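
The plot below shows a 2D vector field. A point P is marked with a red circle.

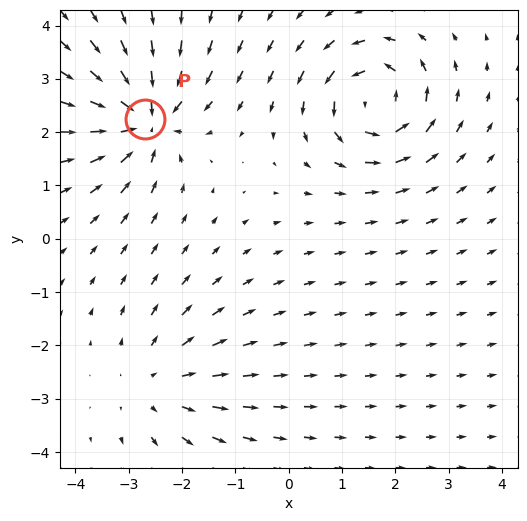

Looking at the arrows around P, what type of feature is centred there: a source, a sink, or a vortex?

sink

At P (-2.7, 2.3) the arrows converge inward. Divergence about -7, curl ≈0 — negative divergence with near-zero curl is a sink.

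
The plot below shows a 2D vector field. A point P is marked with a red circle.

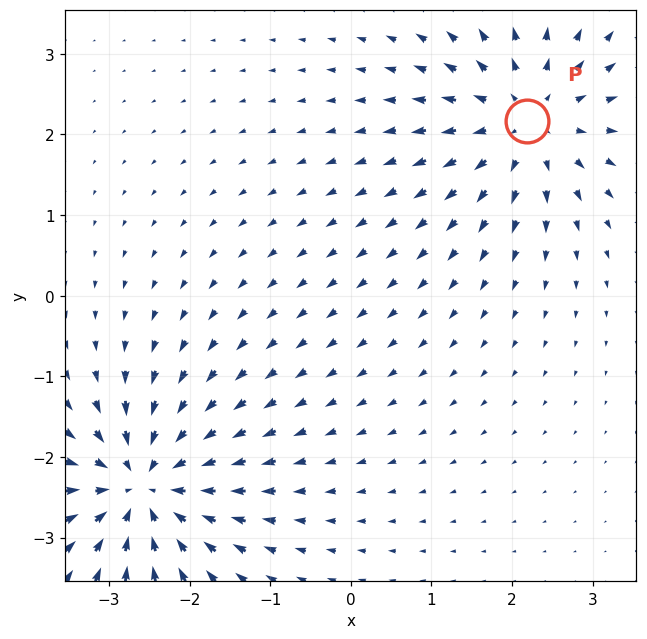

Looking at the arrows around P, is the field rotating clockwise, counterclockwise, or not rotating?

Near P at (2.2, 2.2) the arrows show no circulation. The curl there is ≈0.

not rotating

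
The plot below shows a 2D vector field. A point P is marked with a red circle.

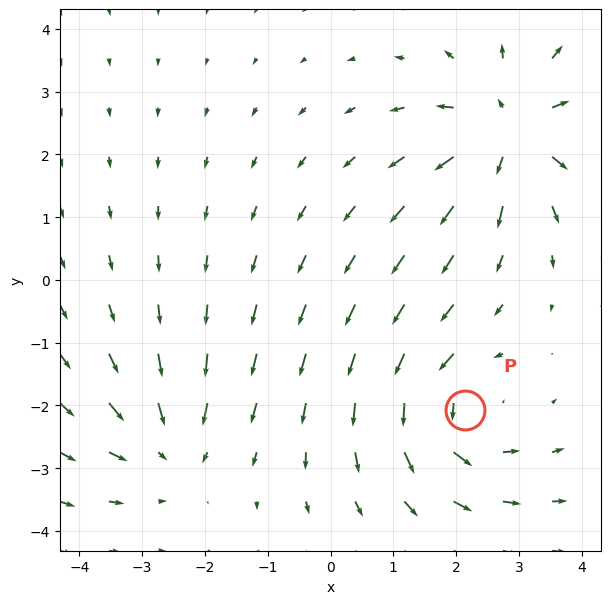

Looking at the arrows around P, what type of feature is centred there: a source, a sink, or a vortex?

At P (2.1, -2.1) the arrows circulate counterclockwise. Divergence ≈0, curl about +4 — near-zero divergence with nonzero curl is a vortex.

vortex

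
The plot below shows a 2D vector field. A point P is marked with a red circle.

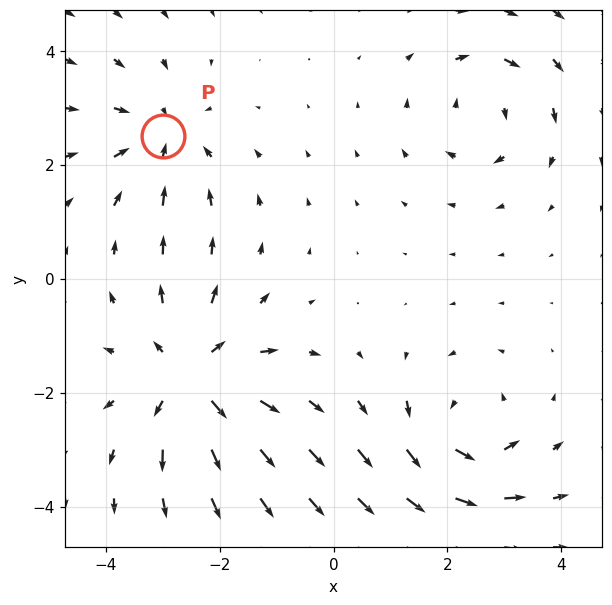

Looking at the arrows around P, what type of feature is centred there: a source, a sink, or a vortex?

At P (-3.0, 2.5) the arrows converge inward. Divergence about -3, curl ≈0 — negative divergence with near-zero curl is a sink.

sink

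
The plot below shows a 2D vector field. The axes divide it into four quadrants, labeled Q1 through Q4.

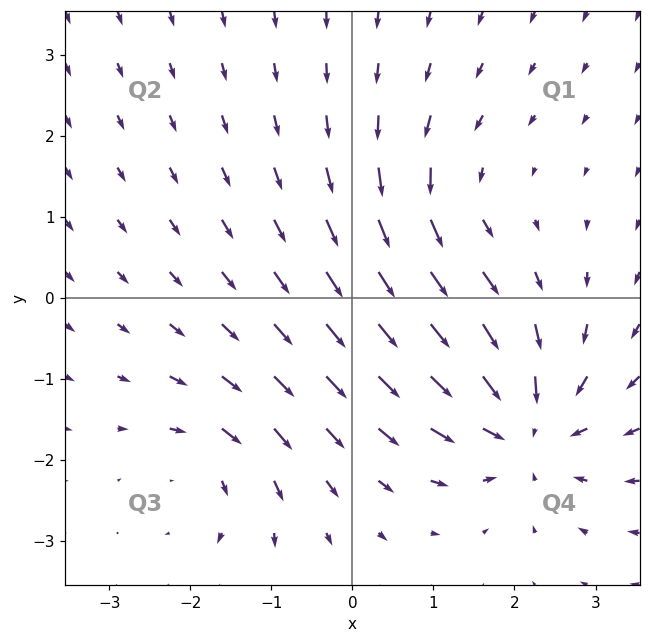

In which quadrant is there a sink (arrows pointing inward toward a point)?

Q4

The sink sits at approximately (2.1, -1.6), which lies in quadrant Q4. The divergence there is about -6, negative as expected for a sink.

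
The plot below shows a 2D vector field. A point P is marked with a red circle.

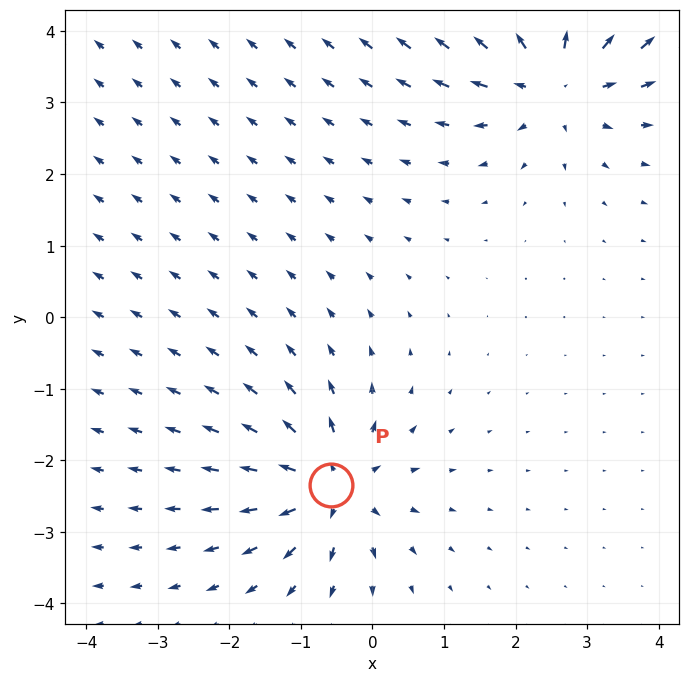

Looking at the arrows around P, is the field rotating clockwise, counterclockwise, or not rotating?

Near P at (-0.6, -2.3) the arrows show no circulation. The curl there is ≈0.

not rotating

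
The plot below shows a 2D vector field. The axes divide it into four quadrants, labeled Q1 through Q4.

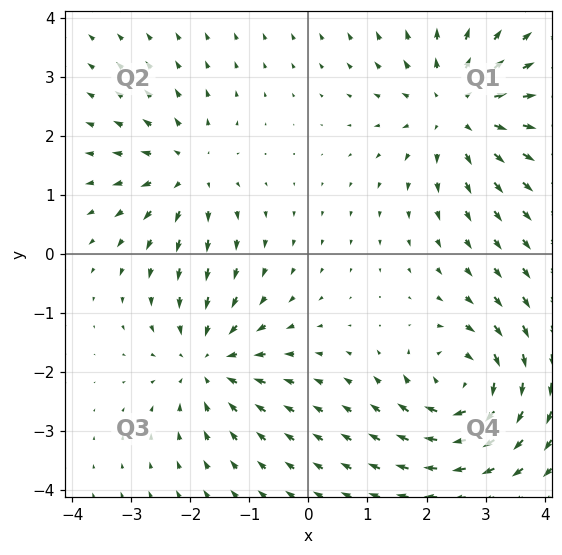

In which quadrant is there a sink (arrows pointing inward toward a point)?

The sink sits at approximately (-1.7, -1.8), which lies in quadrant Q3. The divergence there is about -3, negative as expected for a sink.

Q3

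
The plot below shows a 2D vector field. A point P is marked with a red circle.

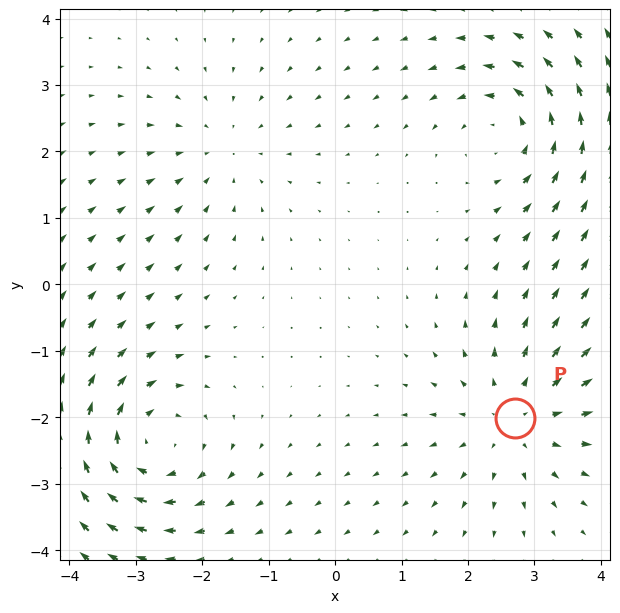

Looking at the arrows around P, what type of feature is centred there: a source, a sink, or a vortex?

source

At P (2.7, -2.0) the arrows spread outward. Divergence about +4, curl ≈0 — positive divergence with near-zero curl is a source.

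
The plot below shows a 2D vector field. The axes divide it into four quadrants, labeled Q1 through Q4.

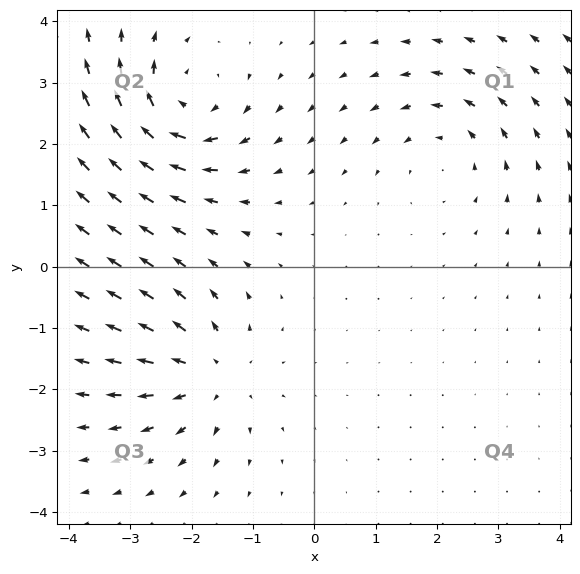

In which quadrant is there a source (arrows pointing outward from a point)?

The source sits at approximately (-1.7, -1.7), which lies in quadrant Q3. The divergence there is about +4, positive as expected for a source.

Q3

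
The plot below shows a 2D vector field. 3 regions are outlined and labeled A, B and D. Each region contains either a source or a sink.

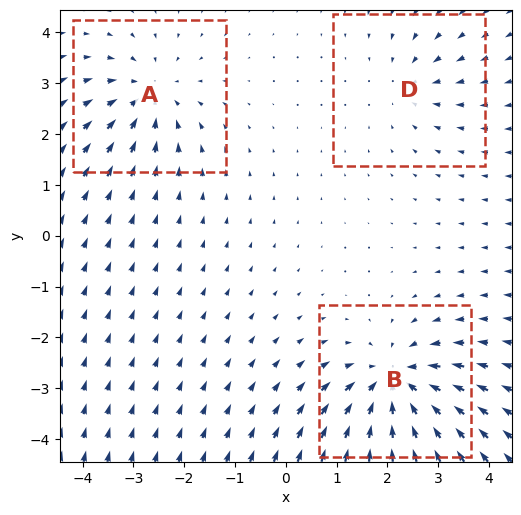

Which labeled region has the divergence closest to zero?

D

Divergence at each region's feature centre — A: about -3, B: about -5, D: about -2. Region D is closest to zero.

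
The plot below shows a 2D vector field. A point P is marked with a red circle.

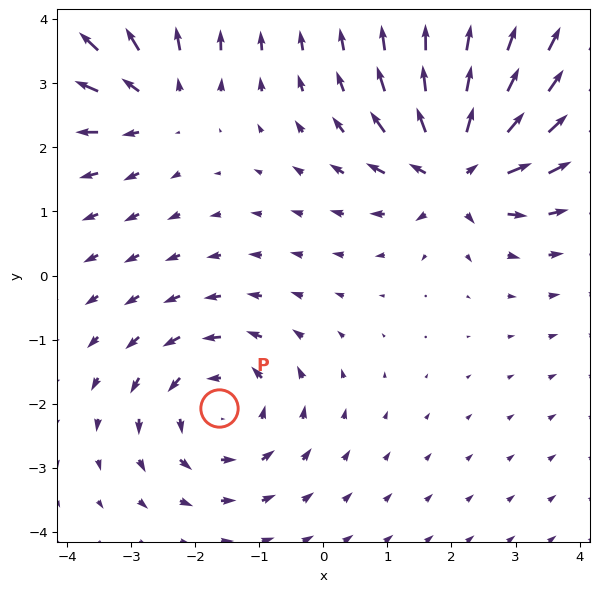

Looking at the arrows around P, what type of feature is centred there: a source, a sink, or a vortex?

At P (-1.6, -2.1) the arrows circulate counterclockwise. Divergence ≈0, curl about +4 — near-zero divergence with nonzero curl is a vortex.

vortex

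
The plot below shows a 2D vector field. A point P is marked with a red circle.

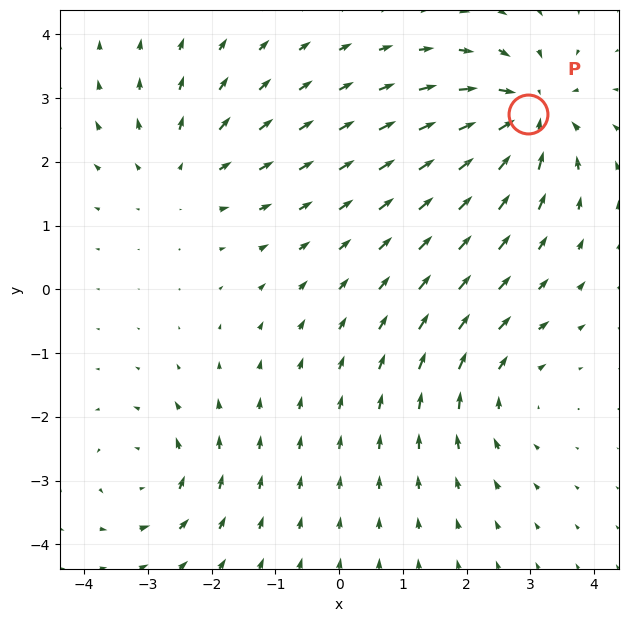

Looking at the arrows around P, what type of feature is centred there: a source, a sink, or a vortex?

sink

At P (3.0, 2.7) the arrows converge inward. Divergence about -6, curl ≈0 — negative divergence with near-zero curl is a sink.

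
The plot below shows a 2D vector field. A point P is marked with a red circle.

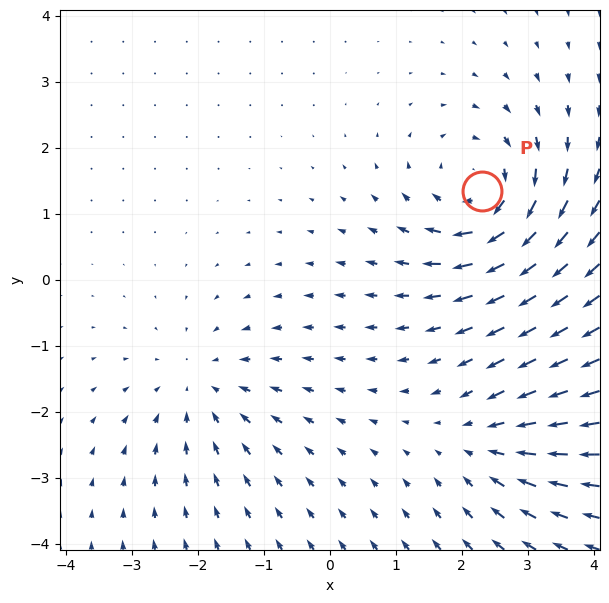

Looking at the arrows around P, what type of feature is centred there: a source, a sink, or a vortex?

At P (2.3, 1.3) the arrows circulate clockwise. Divergence ≈0, curl about -5 — near-zero divergence with nonzero curl is a vortex.

vortex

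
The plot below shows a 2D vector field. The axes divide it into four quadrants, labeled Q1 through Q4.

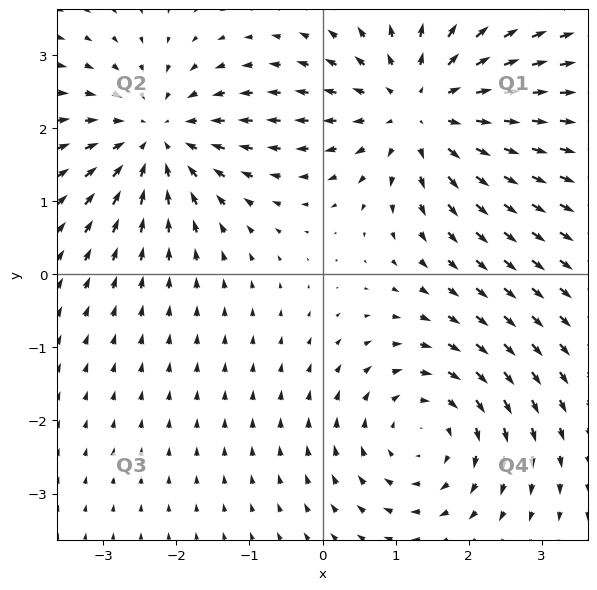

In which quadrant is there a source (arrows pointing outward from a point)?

The source sits at approximately (1.3, 2.3), which lies in quadrant Q1. The divergence there is about +4, positive as expected for a source.

Q1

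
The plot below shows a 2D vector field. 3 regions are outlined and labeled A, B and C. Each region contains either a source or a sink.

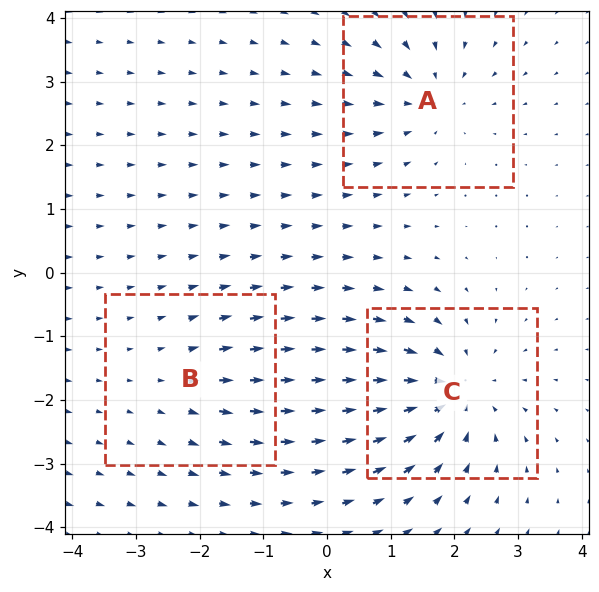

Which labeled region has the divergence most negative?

Divergence at each region's feature centre — A: about -4, B: about +2, C: about -5. Region C is most negative.

C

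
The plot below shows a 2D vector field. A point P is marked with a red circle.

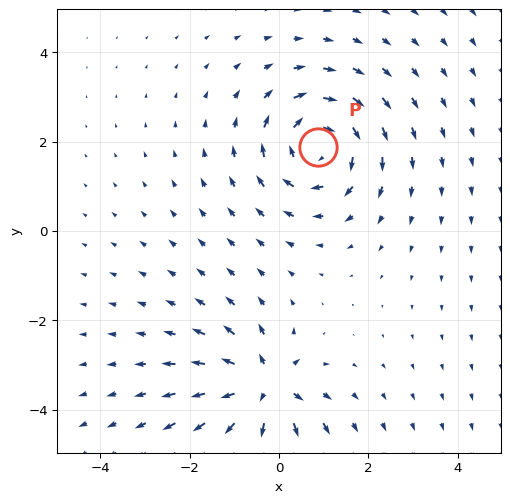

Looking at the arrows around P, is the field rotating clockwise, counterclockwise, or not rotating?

clockwise

Near P at (0.9, 1.9) the arrows circulate clockwise. The curl (z-component) there is about -4; negative curl means clockwise rotation.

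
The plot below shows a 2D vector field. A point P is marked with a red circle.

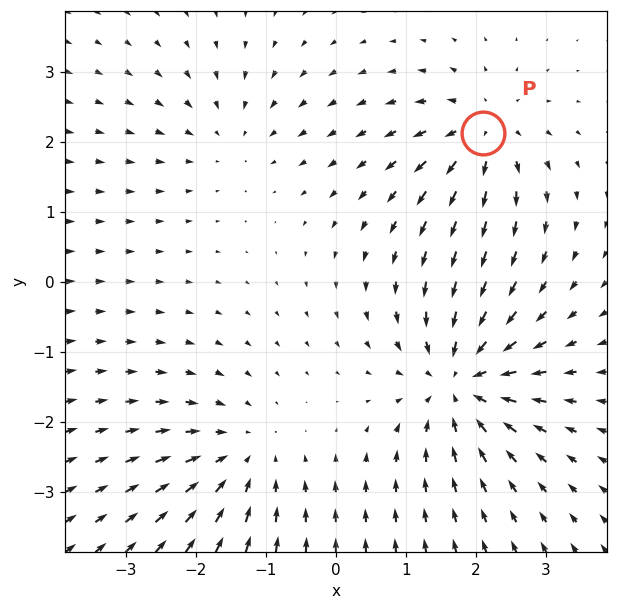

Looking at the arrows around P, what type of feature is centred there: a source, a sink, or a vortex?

At P (2.1, 2.1) the arrows spread outward. Divergence about +5, curl ≈0 — positive divergence with near-zero curl is a source.

source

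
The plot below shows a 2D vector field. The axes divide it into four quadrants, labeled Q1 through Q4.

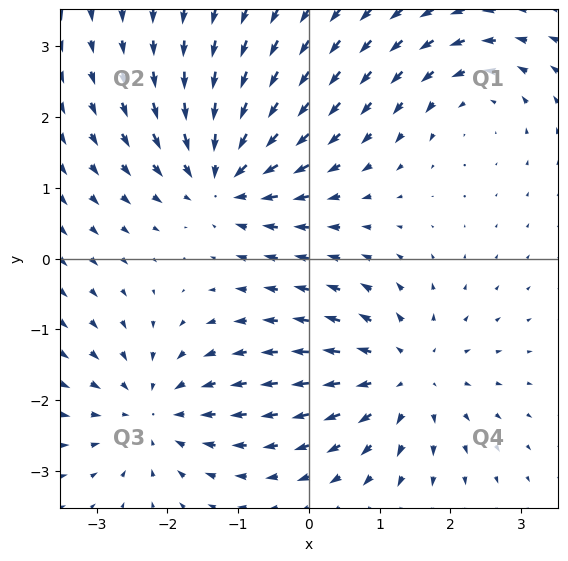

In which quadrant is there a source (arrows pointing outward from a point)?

Q4

The source sits at approximately (1.4, -1.6), which lies in quadrant Q4. The divergence there is about +5, positive as expected for a source.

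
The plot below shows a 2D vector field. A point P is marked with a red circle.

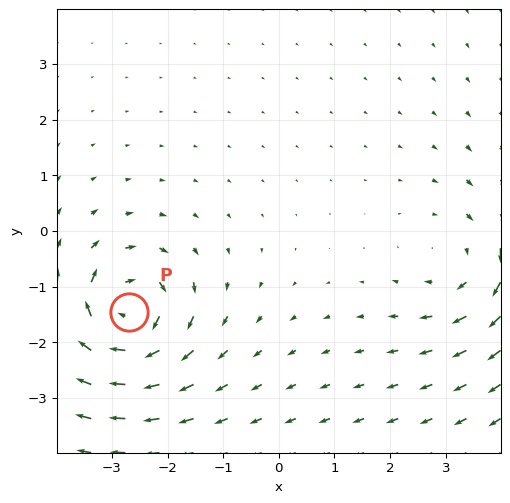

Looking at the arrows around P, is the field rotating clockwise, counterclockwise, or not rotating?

Near P at (-2.7, -1.5) the arrows circulate clockwise. The curl (z-component) there is about -7; negative curl means clockwise rotation.

clockwise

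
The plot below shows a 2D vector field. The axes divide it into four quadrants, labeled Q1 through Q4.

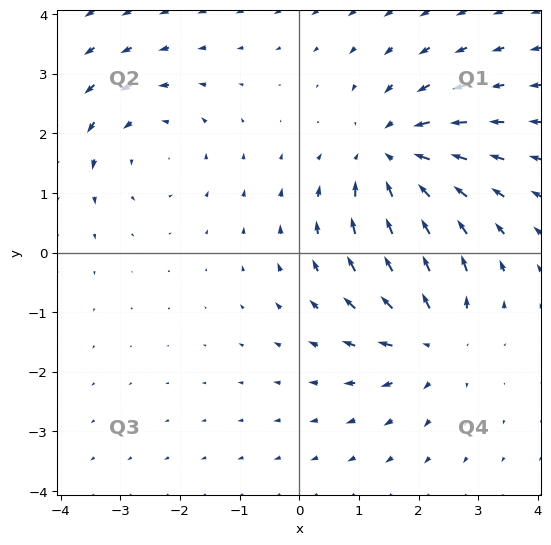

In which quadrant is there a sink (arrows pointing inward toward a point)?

The sink sits at approximately (1.6, 1.6), which lies in quadrant Q1. The divergence there is about -4, negative as expected for a sink.

Q1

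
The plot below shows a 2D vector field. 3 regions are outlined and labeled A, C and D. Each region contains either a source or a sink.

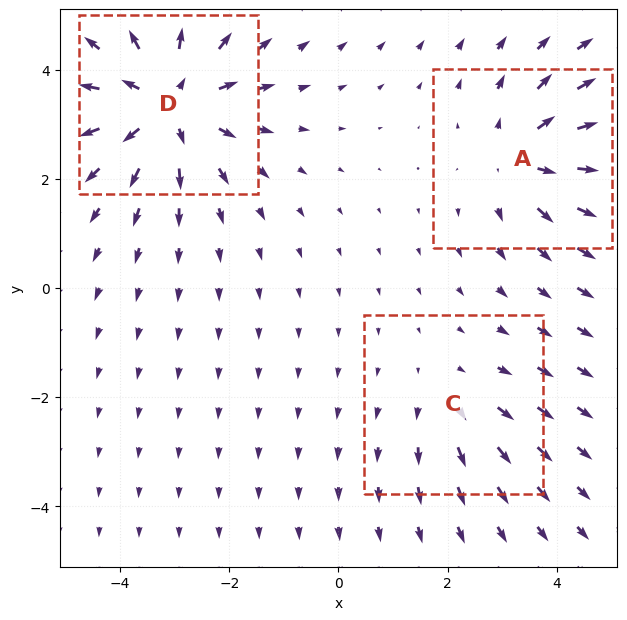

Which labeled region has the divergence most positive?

D

Divergence at each region's feature centre — A: about +3, C: about +2, D: about +4. Region D is most positive.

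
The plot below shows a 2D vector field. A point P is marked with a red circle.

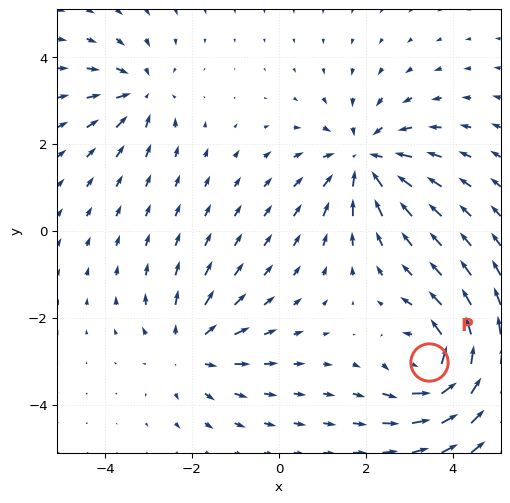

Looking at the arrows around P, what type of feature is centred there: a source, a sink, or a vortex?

At P (3.5, -3.0) the arrows circulate counterclockwise. Divergence ≈0, curl about +6 — near-zero divergence with nonzero curl is a vortex.

vortex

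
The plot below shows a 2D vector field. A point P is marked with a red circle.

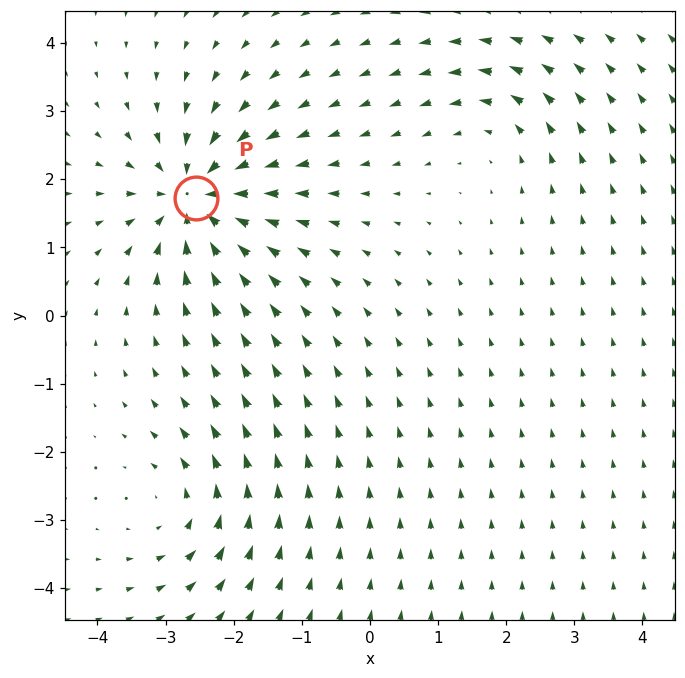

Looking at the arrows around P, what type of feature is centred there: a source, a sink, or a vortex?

sink

At P (-2.6, 1.7) the arrows converge inward. Divergence about -6, curl ≈0 — negative divergence with near-zero curl is a sink.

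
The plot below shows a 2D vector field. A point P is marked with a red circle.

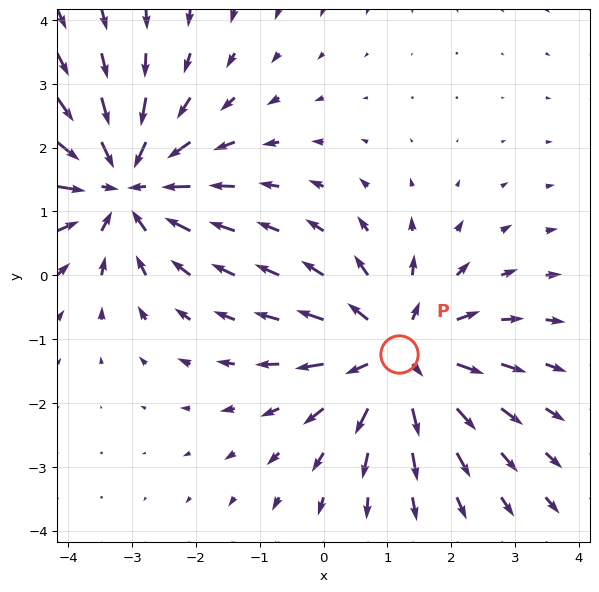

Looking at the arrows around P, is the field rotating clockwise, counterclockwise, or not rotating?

Near P at (1.2, -1.2) the arrows show no circulation. The curl there is ≈0.

not rotating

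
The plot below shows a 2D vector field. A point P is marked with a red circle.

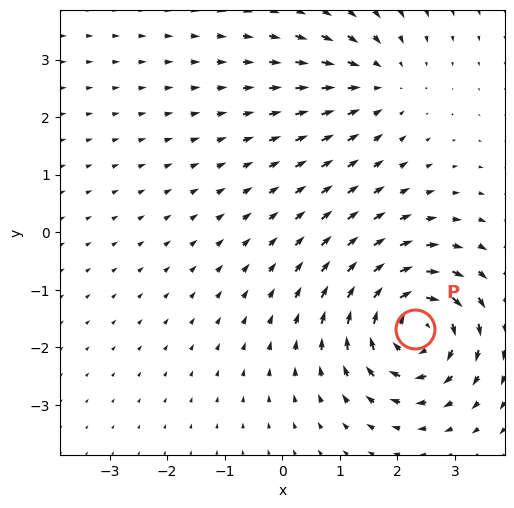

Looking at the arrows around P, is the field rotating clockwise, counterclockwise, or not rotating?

Near P at (2.3, -1.7) the arrows circulate clockwise. The curl (z-component) there is about -6; negative curl means clockwise rotation.

clockwise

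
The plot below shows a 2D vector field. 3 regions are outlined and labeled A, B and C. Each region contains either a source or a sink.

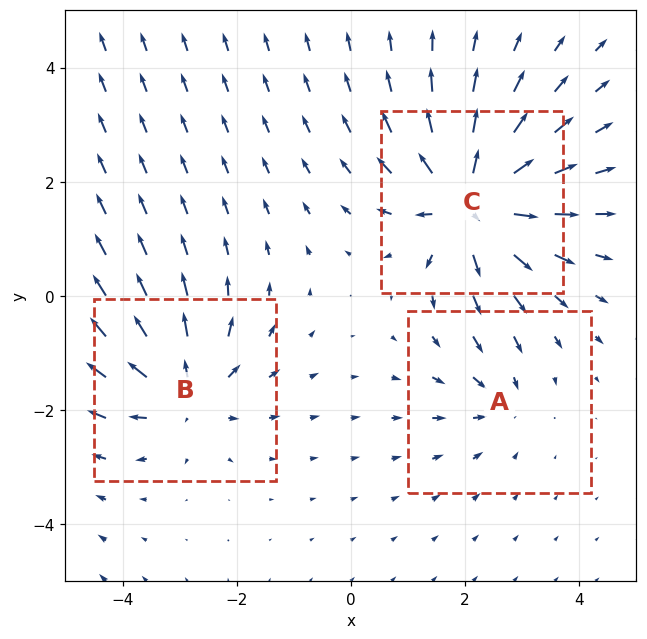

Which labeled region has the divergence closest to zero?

A

Divergence at each region's feature centre — A: about -3, B: about +4, C: about +6. Region A is closest to zero.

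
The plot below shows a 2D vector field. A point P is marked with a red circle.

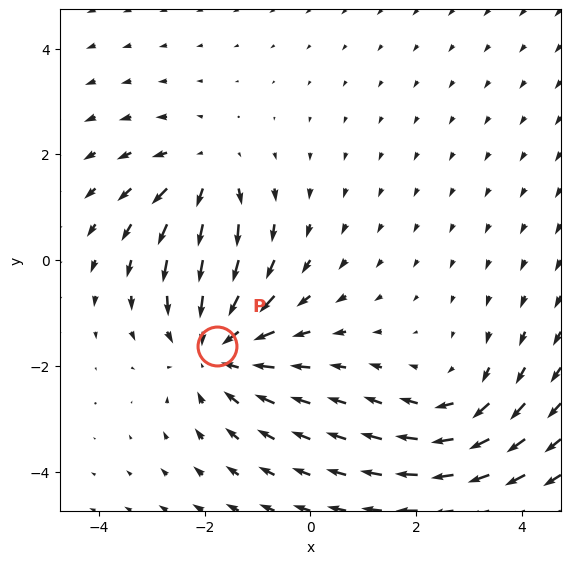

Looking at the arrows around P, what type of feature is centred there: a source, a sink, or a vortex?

sink

At P (-1.8, -1.6) the arrows converge inward. Divergence about -4, curl ≈0 — negative divergence with near-zero curl is a sink.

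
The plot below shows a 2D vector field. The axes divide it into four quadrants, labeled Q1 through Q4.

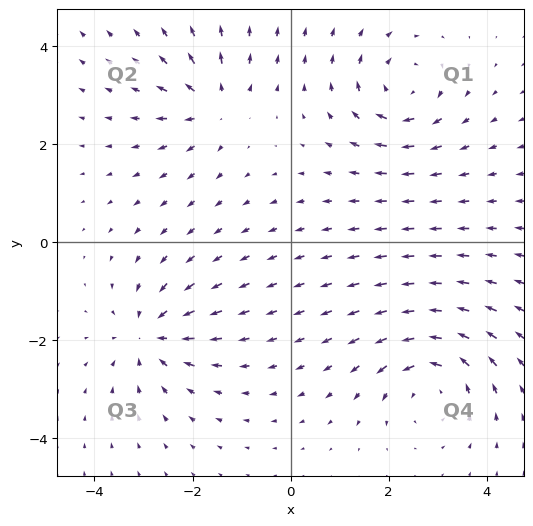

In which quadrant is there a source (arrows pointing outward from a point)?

The source sits at approximately (-1.6, 2.8), which lies in quadrant Q2. The divergence there is about +4, positive as expected for a source.

Q2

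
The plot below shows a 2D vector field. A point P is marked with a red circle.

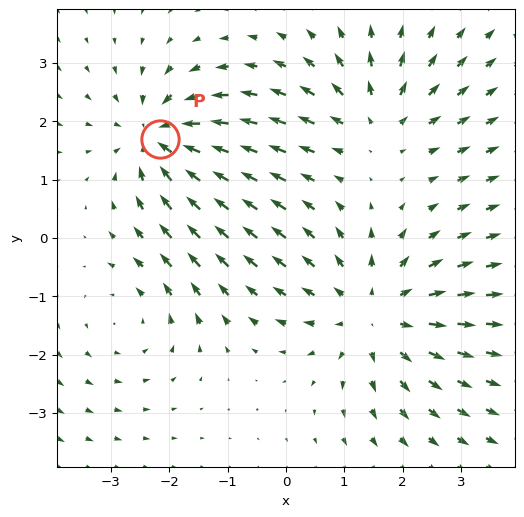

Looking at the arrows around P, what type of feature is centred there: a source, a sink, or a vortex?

At P (-2.2, 1.7) the arrows converge inward. Divergence about -5, curl ≈0 — negative divergence with near-zero curl is a sink.

sink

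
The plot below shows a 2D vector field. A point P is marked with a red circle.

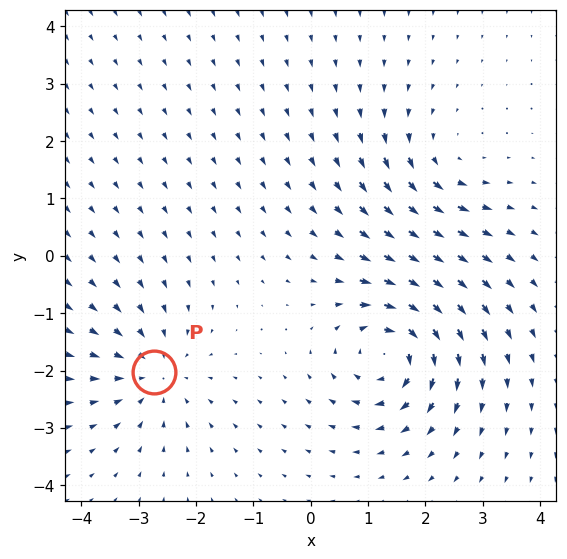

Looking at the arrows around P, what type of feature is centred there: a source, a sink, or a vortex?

sink

At P (-2.7, -2.0) the arrows converge inward. Divergence about -3, curl ≈0 — negative divergence with near-zero curl is a sink.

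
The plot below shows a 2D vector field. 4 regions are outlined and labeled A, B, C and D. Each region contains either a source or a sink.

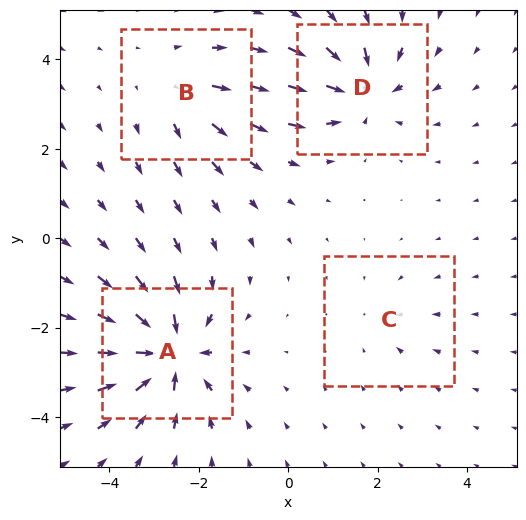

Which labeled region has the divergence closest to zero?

Divergence at each region's feature centre — A: about -8, B: about +4, C: about -2, D: about -6. Region C is closest to zero.

C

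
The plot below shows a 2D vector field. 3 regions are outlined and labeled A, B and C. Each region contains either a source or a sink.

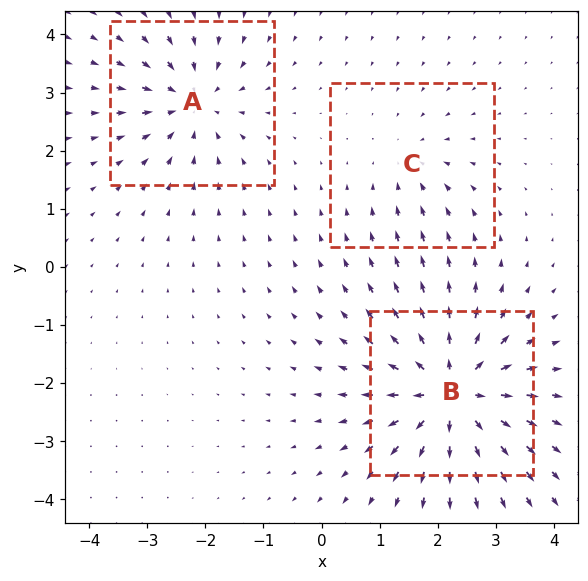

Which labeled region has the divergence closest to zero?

C

Divergence at each region's feature centre — A: about -4, B: about +6, C: about -2. Region C is closest to zero.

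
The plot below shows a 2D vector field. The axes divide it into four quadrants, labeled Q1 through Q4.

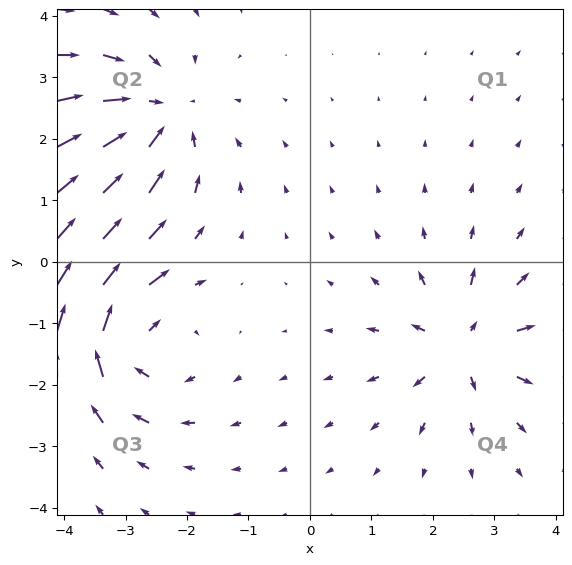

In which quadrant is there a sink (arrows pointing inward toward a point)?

Q2

The sink sits at approximately (-2.5, 2.4), which lies in quadrant Q2. The divergence there is about -3, negative as expected for a sink.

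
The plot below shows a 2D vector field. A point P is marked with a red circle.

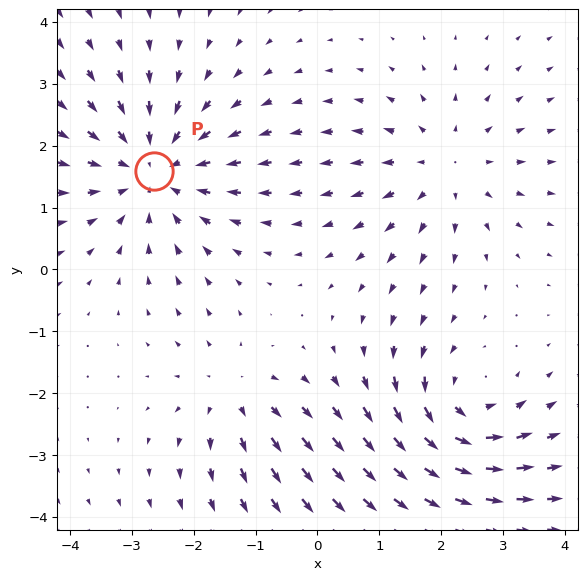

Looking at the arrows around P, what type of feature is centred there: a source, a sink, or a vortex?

At P (-2.6, 1.6) the arrows converge inward. Divergence about -4, curl ≈0 — negative divergence with near-zero curl is a sink.

sink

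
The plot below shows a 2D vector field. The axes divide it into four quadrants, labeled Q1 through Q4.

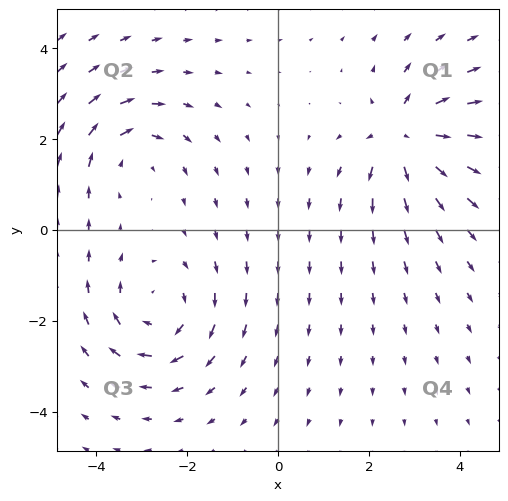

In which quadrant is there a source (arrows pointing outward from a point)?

Q1

The source sits at approximately (2.8, 2.0), which lies in quadrant Q1. The divergence there is about +6, positive as expected for a source.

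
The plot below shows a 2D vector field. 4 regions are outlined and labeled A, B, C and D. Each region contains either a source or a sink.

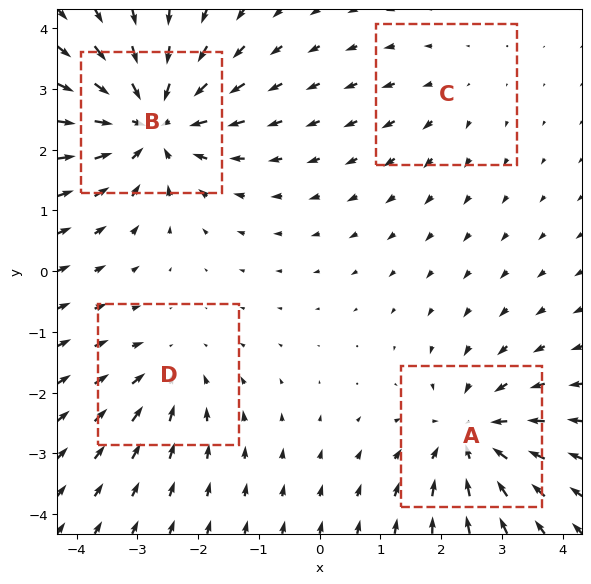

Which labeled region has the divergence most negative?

Divergence at each region's feature centre — A: about -5, B: about -7, C: about +2, D: about -3. Region B is most negative.

B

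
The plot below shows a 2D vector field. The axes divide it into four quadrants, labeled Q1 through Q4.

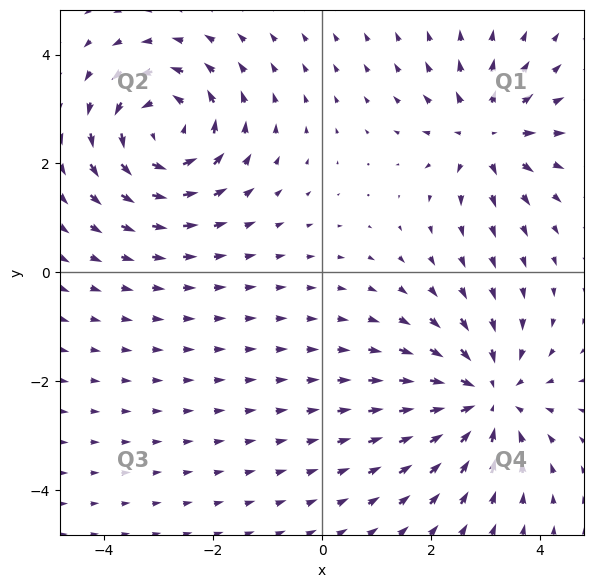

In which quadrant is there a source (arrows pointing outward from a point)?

The source sits at approximately (3.0, 2.5), which lies in quadrant Q1. The divergence there is about +4, positive as expected for a source.

Q1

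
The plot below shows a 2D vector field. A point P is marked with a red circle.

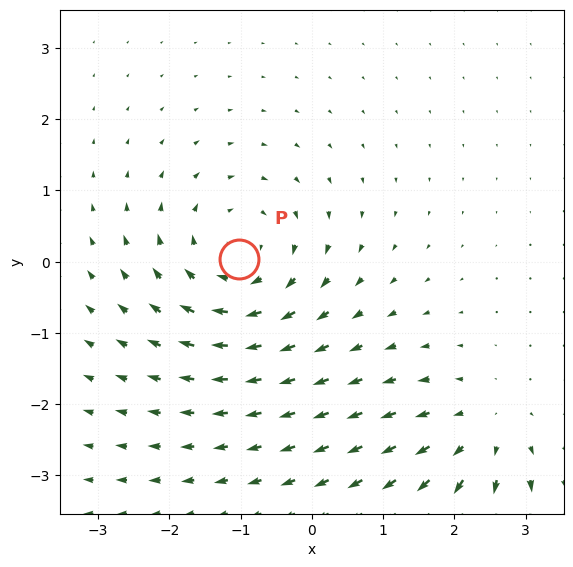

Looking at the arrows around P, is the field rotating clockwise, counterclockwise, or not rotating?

clockwise

Near P at (-1.0, 0.0) the arrows circulate clockwise. The curl (z-component) there is about -5; negative curl means clockwise rotation.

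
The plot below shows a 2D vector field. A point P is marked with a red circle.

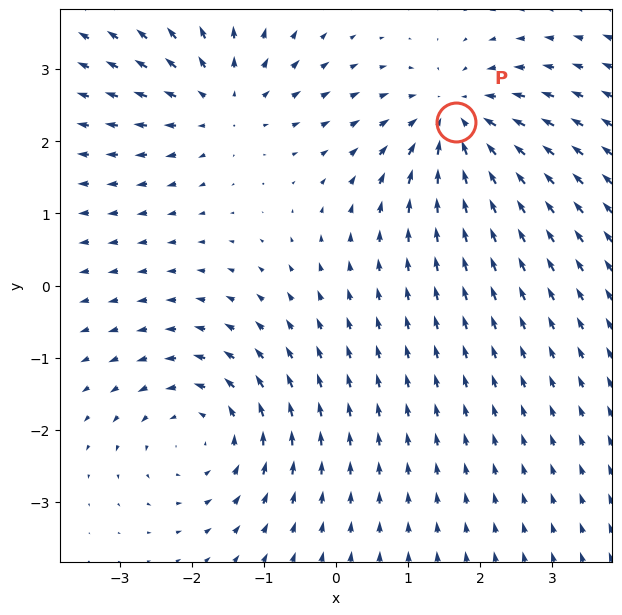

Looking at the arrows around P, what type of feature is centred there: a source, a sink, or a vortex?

At P (1.7, 2.3) the arrows converge inward. Divergence about -5, curl ≈0 — negative divergence with near-zero curl is a sink.

sink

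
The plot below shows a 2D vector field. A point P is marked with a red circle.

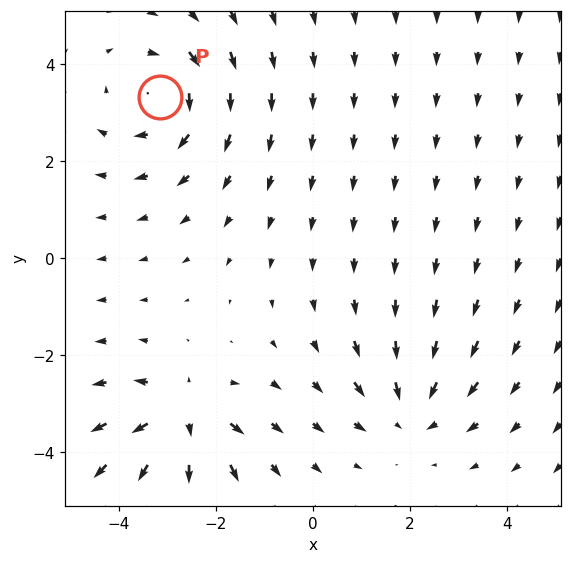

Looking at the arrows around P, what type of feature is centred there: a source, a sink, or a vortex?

vortex

At P (-3.2, 3.3) the arrows circulate clockwise. Divergence ≈0, curl about -3 — near-zero divergence with nonzero curl is a vortex.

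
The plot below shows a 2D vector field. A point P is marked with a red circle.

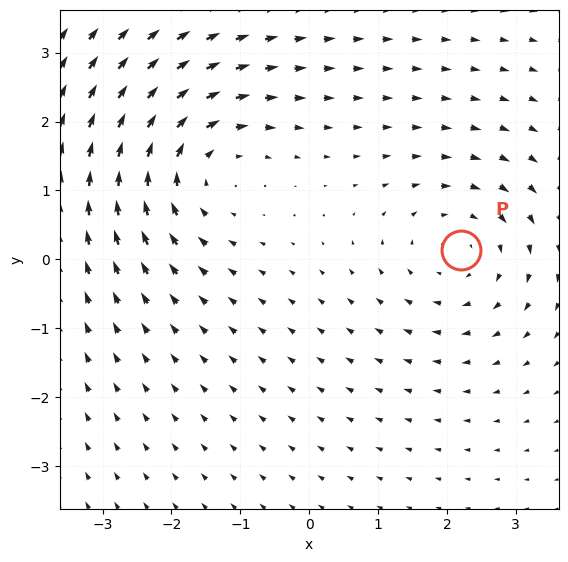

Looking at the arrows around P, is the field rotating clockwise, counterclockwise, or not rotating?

Near P at (2.2, 0.1) the arrows circulate clockwise. The curl (z-component) there is about -2; negative curl means clockwise rotation.

clockwise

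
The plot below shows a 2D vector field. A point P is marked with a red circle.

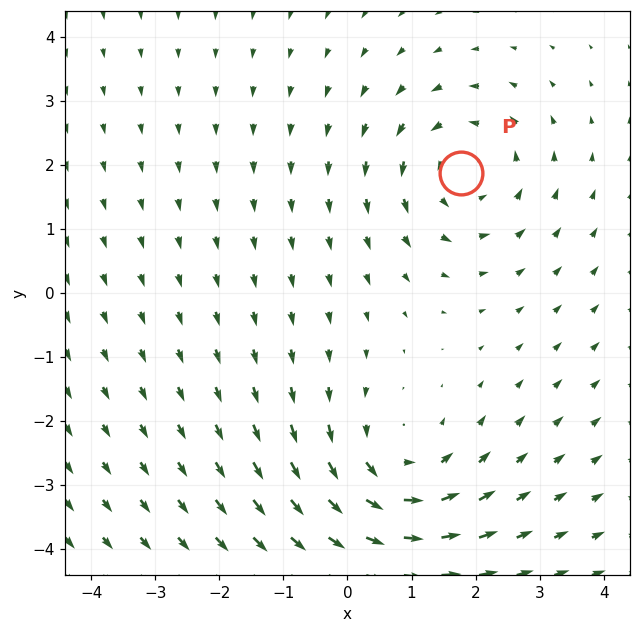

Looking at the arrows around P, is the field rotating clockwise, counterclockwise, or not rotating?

Near P at (1.8, 1.9) the arrows circulate counterclockwise. The curl (z-component) there is about +3; positive curl means counterclockwise rotation.

counterclockwise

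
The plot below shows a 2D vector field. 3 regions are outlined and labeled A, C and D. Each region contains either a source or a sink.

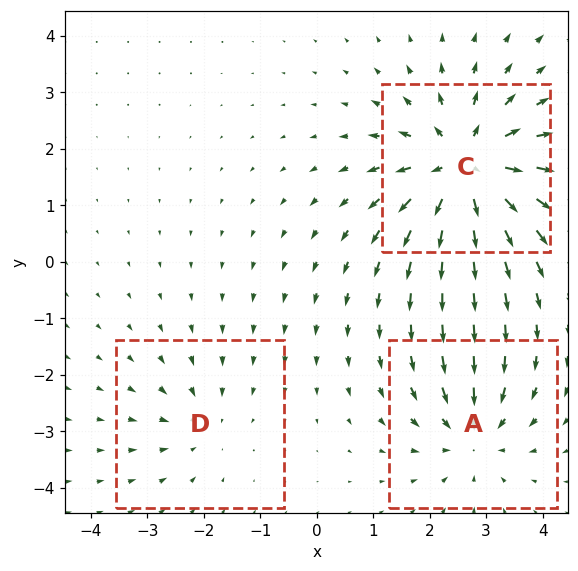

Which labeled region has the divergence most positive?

Divergence at each region's feature centre — A: about -3, C: about +6, D: about -2. Region C is most positive.

C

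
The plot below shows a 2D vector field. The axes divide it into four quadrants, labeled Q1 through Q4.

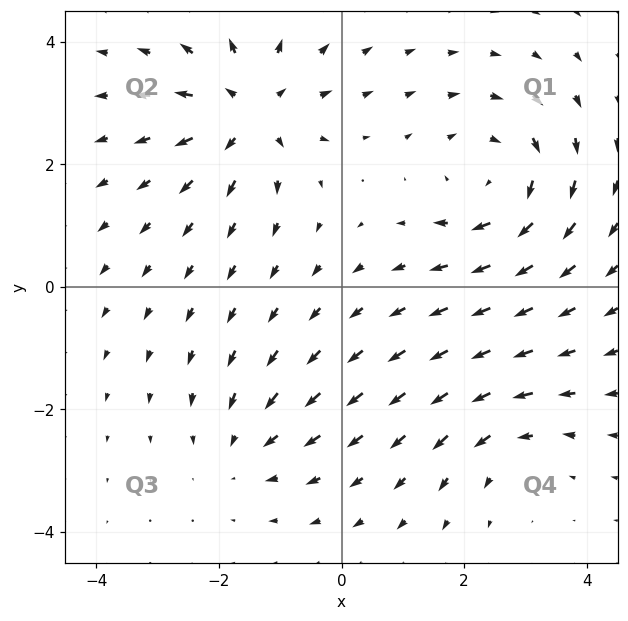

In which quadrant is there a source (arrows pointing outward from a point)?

Q2

The source sits at approximately (-1.5, 2.9), which lies in quadrant Q2. The divergence there is about +5, positive as expected for a source.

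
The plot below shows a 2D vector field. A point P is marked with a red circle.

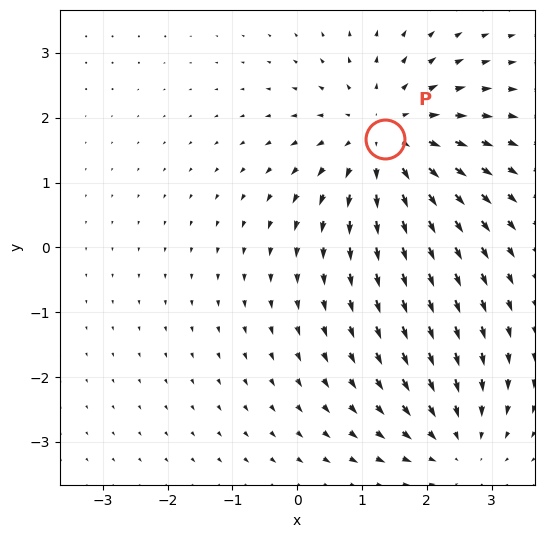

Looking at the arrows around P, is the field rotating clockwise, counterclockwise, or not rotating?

not rotating

Near P at (1.4, 1.7) the arrows show no circulation. The curl there is ≈0.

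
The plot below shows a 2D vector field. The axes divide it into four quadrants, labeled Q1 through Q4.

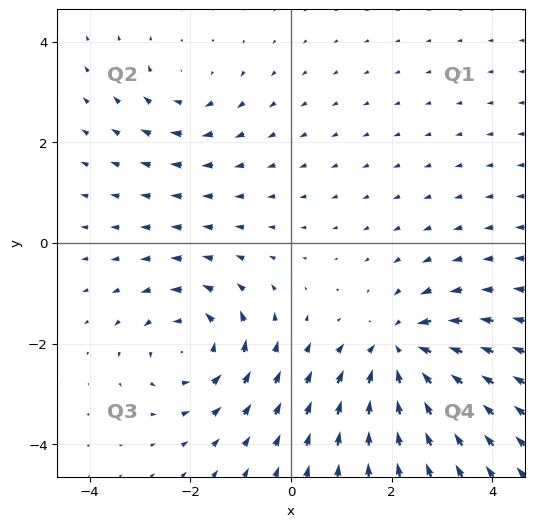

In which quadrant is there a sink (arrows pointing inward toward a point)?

The sink sits at approximately (2.2, -2.2), which lies in quadrant Q4. The divergence there is about -5, negative as expected for a sink.

Q4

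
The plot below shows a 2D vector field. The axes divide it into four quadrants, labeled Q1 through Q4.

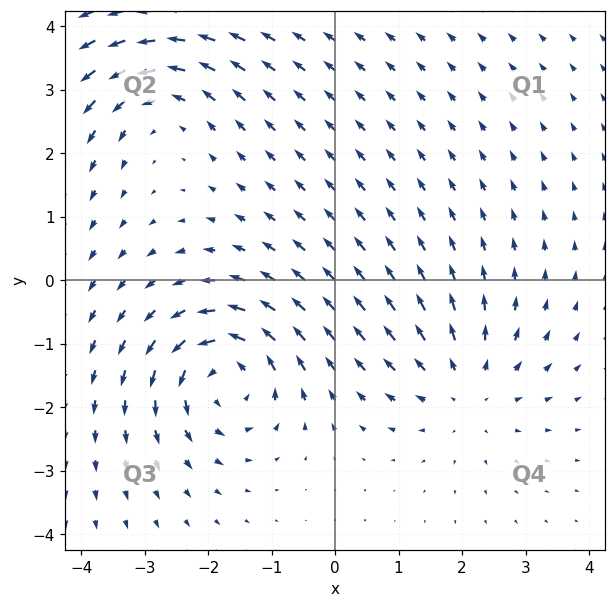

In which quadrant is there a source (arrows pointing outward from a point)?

The source sits at approximately (2.1, -1.7), which lies in quadrant Q4. The divergence there is about +3, positive as expected for a source.

Q4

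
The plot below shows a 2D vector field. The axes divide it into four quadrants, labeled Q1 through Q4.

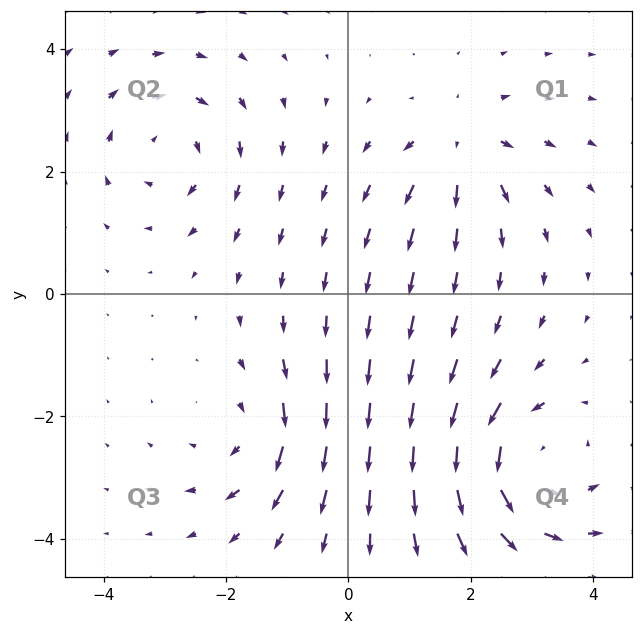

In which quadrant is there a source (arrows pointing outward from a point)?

The source sits at approximately (1.9, 2.4), which lies in quadrant Q1. The divergence there is about +4, positive as expected for a source.

Q1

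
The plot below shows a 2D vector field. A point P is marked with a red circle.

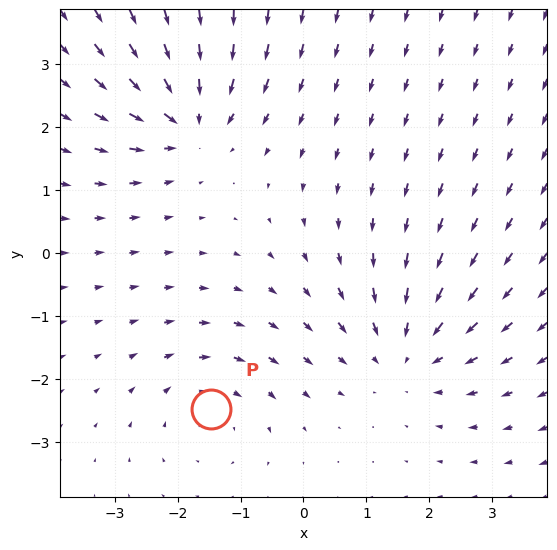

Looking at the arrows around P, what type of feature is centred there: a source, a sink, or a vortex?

At P (-1.5, -2.5) the arrows circulate clockwise. Divergence ≈0, curl about -2 — near-zero divergence with nonzero curl is a vortex.

vortex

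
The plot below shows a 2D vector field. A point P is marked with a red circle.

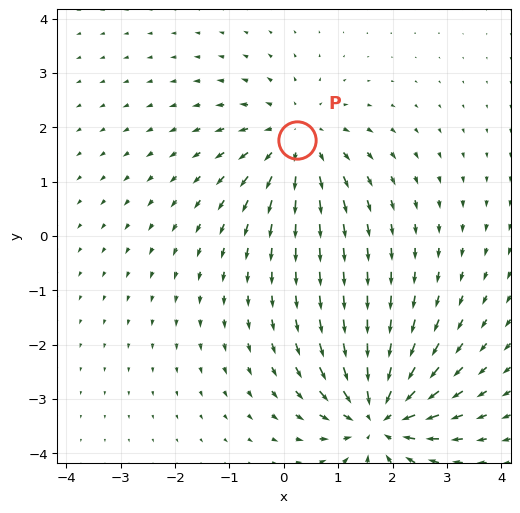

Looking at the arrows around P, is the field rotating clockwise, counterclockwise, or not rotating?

not rotating

Near P at (0.2, 1.8) the arrows show no circulation. The curl there is ≈0.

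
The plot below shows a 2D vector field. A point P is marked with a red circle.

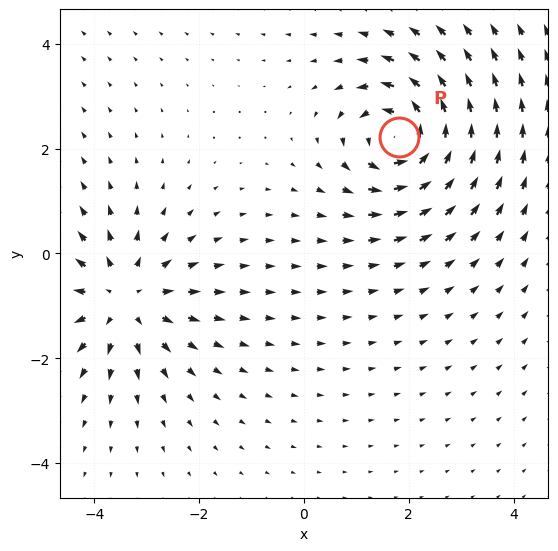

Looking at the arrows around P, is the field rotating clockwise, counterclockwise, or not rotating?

counterclockwise

Near P at (1.8, 2.2) the arrows circulate counterclockwise. The curl (z-component) there is about +5; positive curl means counterclockwise rotation.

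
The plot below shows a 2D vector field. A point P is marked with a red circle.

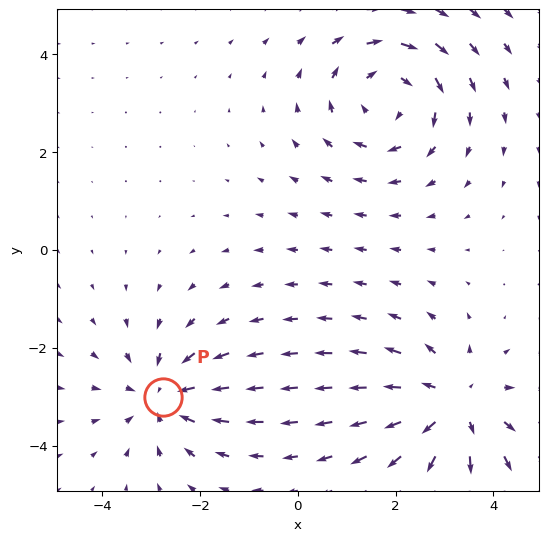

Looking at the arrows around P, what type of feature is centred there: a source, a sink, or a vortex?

At P (-2.8, -3.0) the arrows converge inward. Divergence about -4, curl ≈0 — negative divergence with near-zero curl is a sink.

sink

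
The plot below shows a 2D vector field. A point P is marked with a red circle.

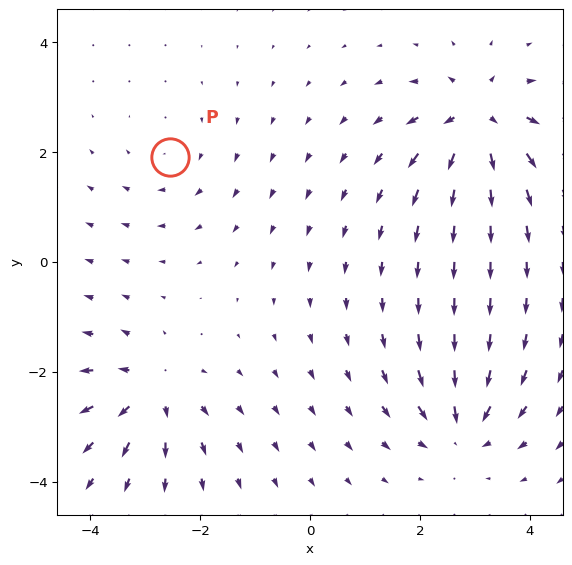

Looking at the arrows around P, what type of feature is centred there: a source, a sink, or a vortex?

vortex

At P (-2.5, 1.9) the arrows circulate clockwise. Divergence ≈0, curl about -2 — near-zero divergence with nonzero curl is a vortex.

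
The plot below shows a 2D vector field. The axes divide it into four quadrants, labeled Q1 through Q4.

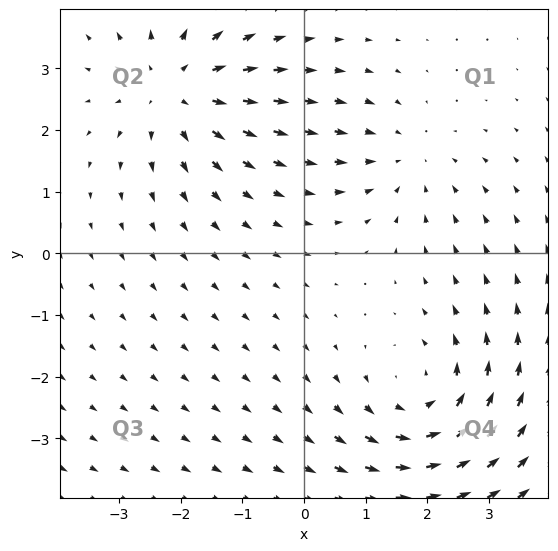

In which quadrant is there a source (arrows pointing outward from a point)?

The source sits at approximately (-2.1, 2.7), which lies in quadrant Q2. The divergence there is about +4, positive as expected for a source.

Q2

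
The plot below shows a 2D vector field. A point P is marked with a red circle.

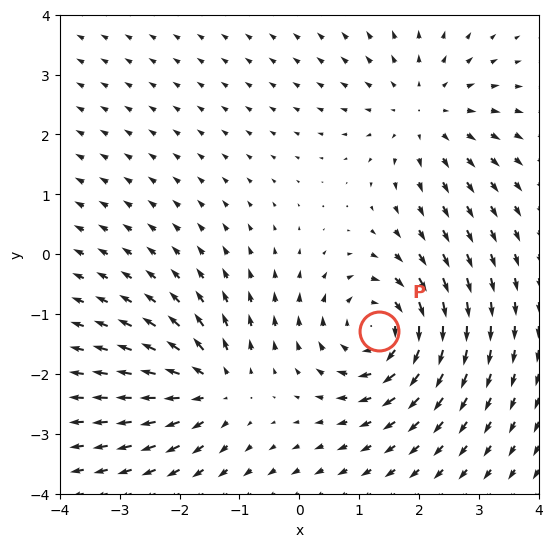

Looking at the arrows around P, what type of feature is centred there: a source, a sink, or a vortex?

At P (1.3, -1.3) the arrows circulate clockwise. Divergence ≈0, curl about -5 — near-zero divergence with nonzero curl is a vortex.

vortex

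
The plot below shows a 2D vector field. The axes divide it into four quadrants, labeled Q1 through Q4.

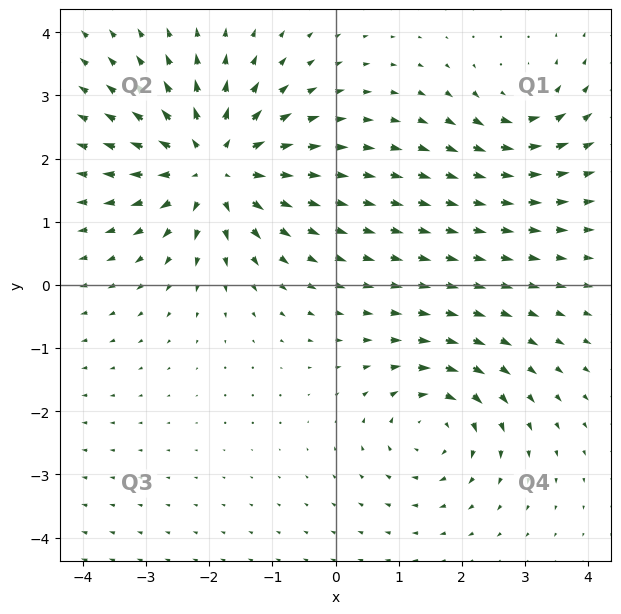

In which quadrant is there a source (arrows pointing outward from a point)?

The source sits at approximately (-1.9, 1.9), which lies in quadrant Q2. The divergence there is about +5, positive as expected for a source.

Q2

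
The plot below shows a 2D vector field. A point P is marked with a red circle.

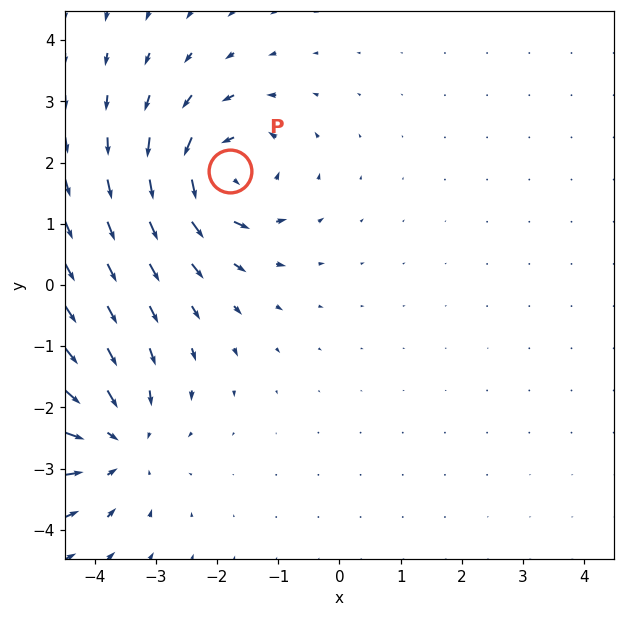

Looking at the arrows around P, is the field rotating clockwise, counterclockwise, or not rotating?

counterclockwise

Near P at (-1.8, 1.9) the arrows circulate counterclockwise. The curl (z-component) there is about +6; positive curl means counterclockwise rotation.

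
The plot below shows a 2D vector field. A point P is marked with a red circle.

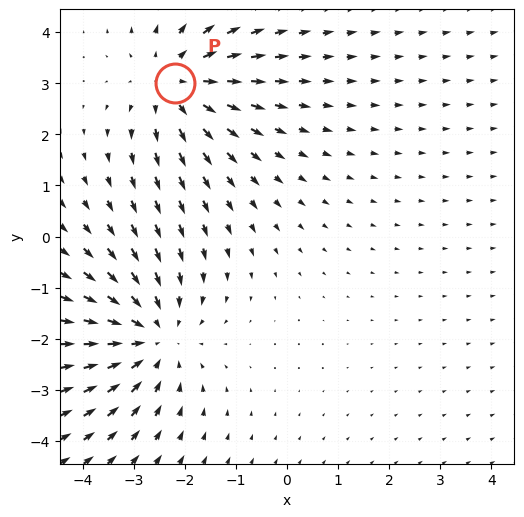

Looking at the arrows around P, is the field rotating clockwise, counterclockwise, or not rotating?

Near P at (-2.2, 3.0) the arrows show no circulation. The curl there is ≈0.

not rotating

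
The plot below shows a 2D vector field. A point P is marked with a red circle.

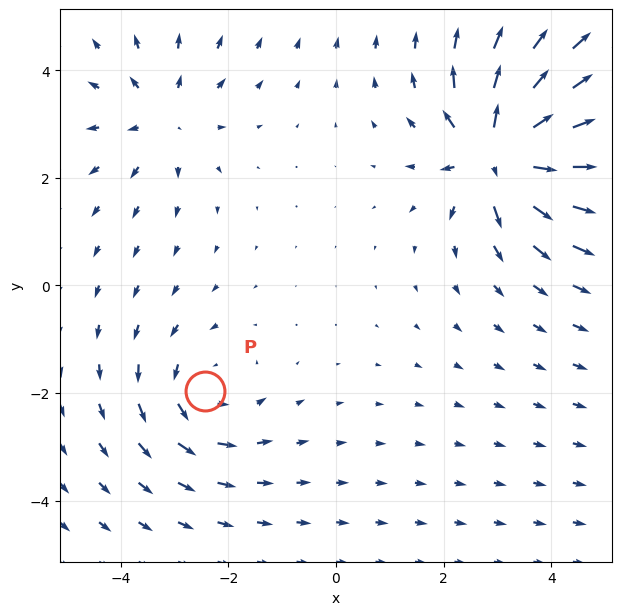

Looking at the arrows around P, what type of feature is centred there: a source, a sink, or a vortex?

vortex

At P (-2.4, -2.0) the arrows circulate counterclockwise. Divergence ≈0, curl about +3 — near-zero divergence with nonzero curl is a vortex.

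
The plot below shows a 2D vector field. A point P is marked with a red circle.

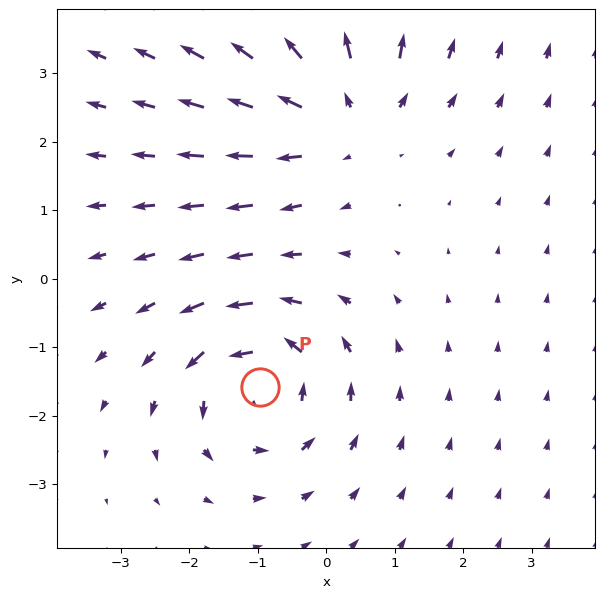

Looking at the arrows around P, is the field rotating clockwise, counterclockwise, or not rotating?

counterclockwise

Near P at (-1.0, -1.6) the arrows circulate counterclockwise. The curl (z-component) there is about +5; positive curl means counterclockwise rotation.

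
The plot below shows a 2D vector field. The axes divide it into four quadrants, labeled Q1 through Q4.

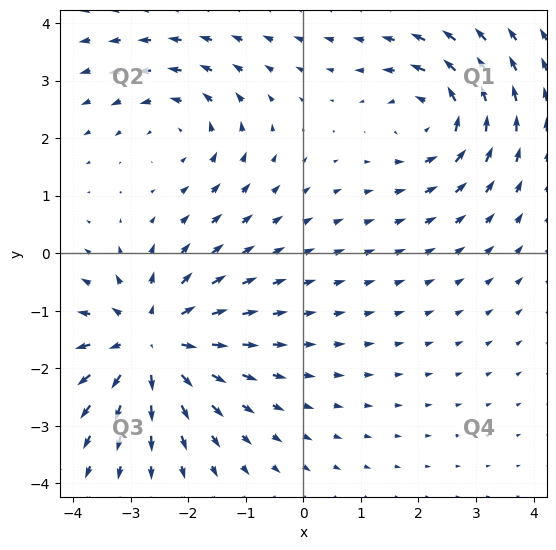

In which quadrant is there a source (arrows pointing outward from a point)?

Q3

The source sits at approximately (-2.6, -1.5), which lies in quadrant Q3. The divergence there is about +4, positive as expected for a source.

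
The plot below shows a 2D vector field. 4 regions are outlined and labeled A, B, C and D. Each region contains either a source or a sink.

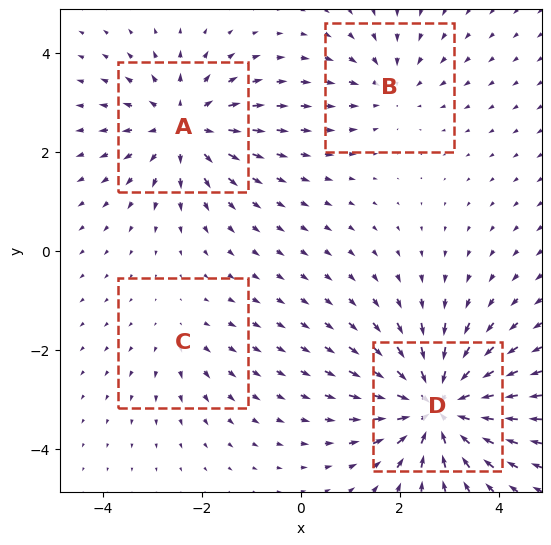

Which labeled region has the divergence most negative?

D

Divergence at each region's feature centre — A: about +5, B: about -3, C: about +2, D: about -7. Region D is most negative.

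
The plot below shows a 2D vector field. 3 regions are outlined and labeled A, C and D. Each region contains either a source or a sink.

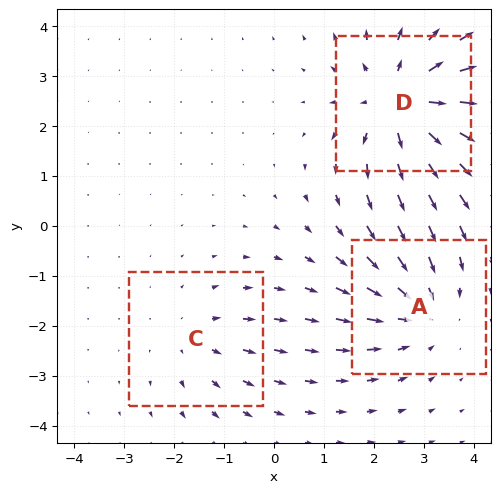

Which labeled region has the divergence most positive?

Divergence at each region's feature centre — A: about -3, C: about +2, D: about +4. Region D is most positive.

D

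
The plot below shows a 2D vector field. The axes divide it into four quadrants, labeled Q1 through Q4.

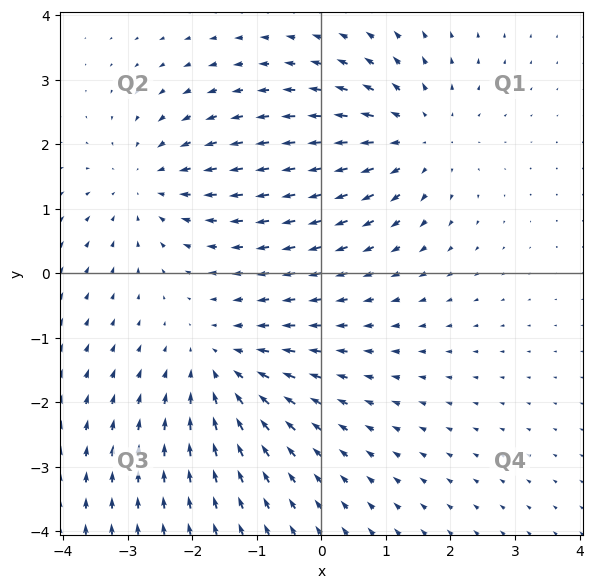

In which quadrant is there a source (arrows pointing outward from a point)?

The source sits at approximately (1.5, 2.1), which lies in quadrant Q1. The divergence there is about +4, positive as expected for a source.

Q1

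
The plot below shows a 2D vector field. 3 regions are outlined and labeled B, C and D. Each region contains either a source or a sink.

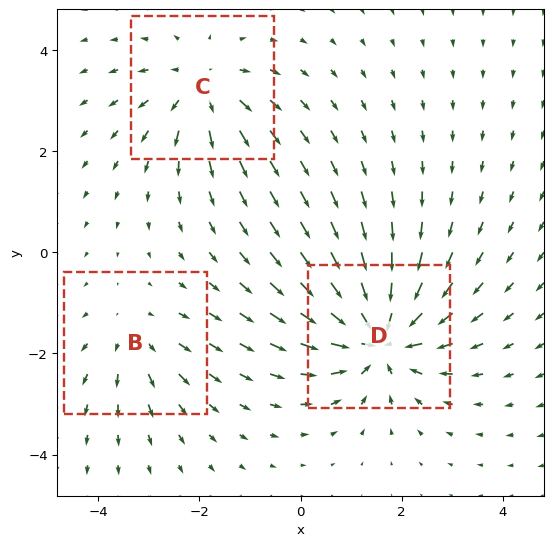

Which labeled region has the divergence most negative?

D

Divergence at each region's feature centre — B: about +2, C: about +3, D: about -5. Region D is most negative.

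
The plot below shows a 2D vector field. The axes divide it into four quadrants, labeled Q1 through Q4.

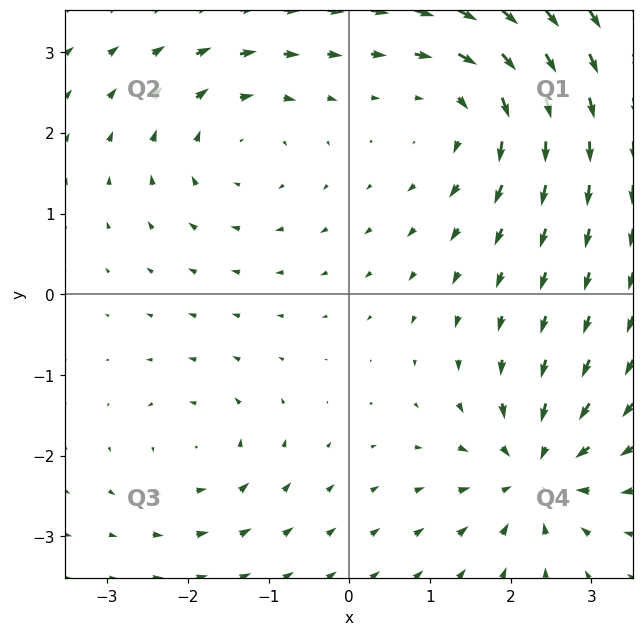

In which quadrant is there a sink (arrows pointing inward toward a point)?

The sink sits at approximately (2.3, -2.2), which lies in quadrant Q4. The divergence there is about -7, negative as expected for a sink.

Q4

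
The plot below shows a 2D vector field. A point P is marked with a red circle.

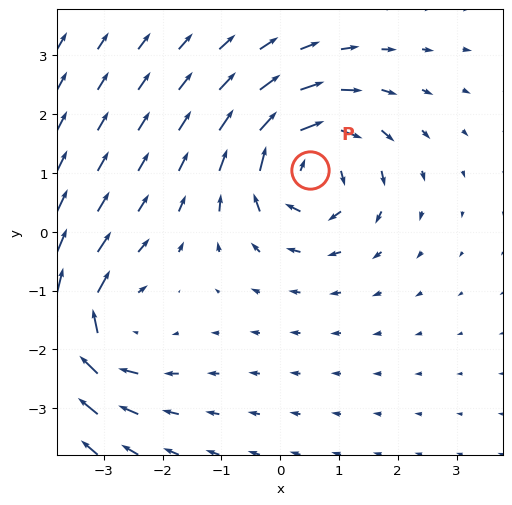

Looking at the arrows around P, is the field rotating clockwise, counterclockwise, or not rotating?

Near P at (0.5, 1.0) the arrows circulate clockwise. The curl (z-component) there is about -6; negative curl means clockwise rotation.

clockwise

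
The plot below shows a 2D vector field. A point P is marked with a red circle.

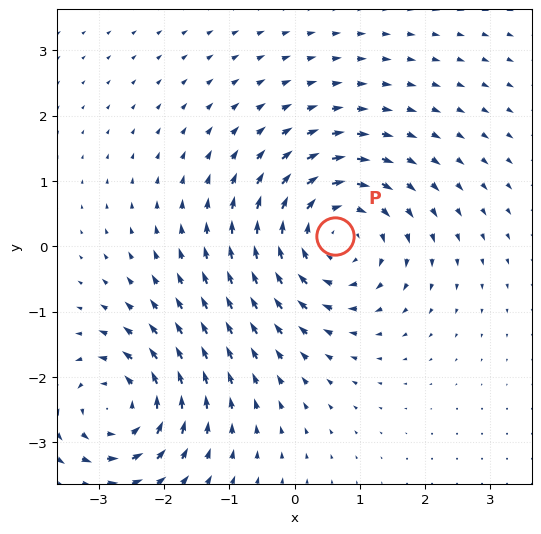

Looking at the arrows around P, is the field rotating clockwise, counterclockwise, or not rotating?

clockwise

Near P at (0.6, 0.2) the arrows circulate clockwise. The curl (z-component) there is about -4; negative curl means clockwise rotation.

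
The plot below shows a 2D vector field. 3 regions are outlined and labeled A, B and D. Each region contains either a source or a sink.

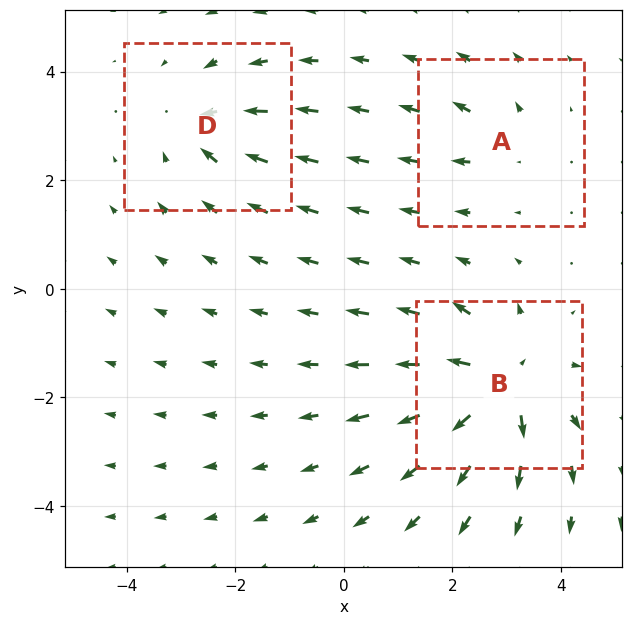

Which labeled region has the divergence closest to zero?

A

Divergence at each region's feature centre — A: about +2, B: about +6, D: about -3. Region A is closest to zero.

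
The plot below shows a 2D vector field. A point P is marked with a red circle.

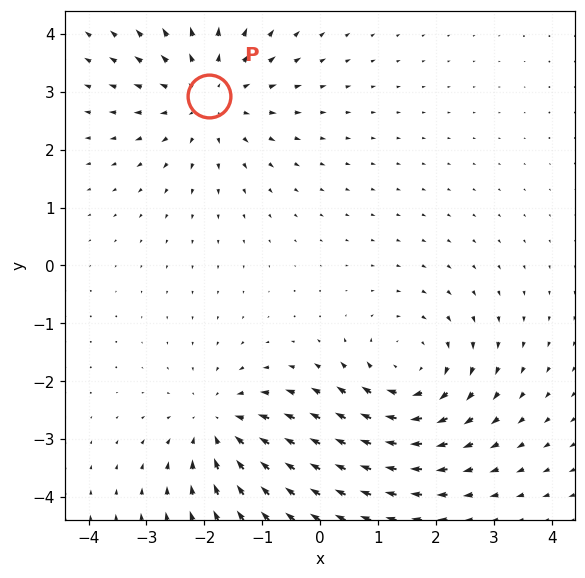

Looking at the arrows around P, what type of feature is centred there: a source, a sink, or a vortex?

source

At P (-1.9, 2.9) the arrows spread outward. Divergence about +4, curl ≈0 — positive divergence with near-zero curl is a source.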